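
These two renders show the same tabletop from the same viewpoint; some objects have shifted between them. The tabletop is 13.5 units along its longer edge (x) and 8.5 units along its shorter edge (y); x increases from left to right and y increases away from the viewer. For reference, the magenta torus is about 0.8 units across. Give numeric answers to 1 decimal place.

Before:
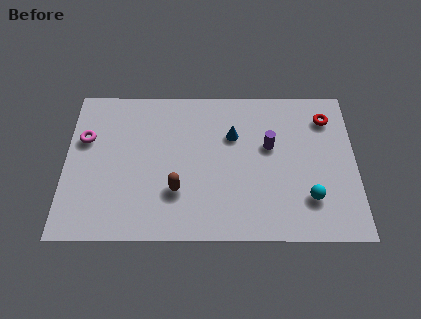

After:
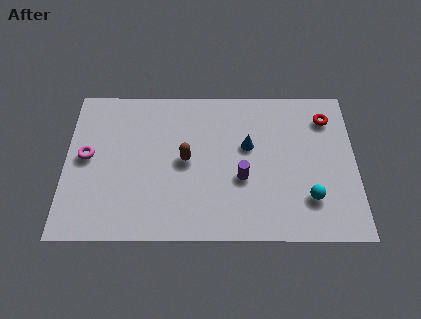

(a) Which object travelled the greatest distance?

the purple cylinder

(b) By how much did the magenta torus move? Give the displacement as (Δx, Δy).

(0.1, -1.0)

From the two frames, the magenta torus sits at roughly (0.9, 5.5) before and (1.0, 4.5) after.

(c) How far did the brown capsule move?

1.7

The brown capsule moved from about (5.2, 2.6) to (5.6, 4.3), a distance of √(0.4² + 1.7²) ≈ 1.7.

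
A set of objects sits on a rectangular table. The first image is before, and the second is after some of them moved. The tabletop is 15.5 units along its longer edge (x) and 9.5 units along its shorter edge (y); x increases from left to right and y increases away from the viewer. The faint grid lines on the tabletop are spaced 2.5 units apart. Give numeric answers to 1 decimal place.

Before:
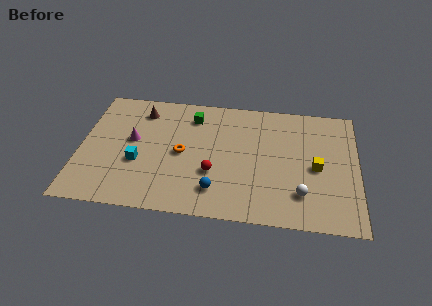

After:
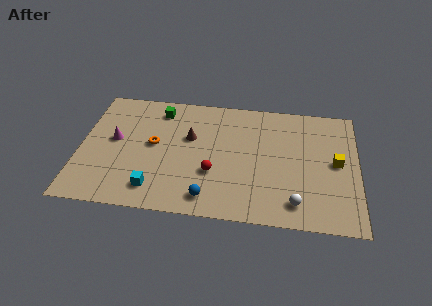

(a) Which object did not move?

the red sphere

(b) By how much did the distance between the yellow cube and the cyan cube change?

+0.6

They were about 9.9 units apart before and 10.5 after — 0.6 units further apart.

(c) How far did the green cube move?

1.9

The green cube was near (6.2, 7.6) before and (4.3, 7.9) after, so it travelled √(1.9² + 0.3²) ≈ 1.9 units.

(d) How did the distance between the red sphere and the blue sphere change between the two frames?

+0.6

They were about 1.3 units apart before and 1.9 after — 0.6 units further apart.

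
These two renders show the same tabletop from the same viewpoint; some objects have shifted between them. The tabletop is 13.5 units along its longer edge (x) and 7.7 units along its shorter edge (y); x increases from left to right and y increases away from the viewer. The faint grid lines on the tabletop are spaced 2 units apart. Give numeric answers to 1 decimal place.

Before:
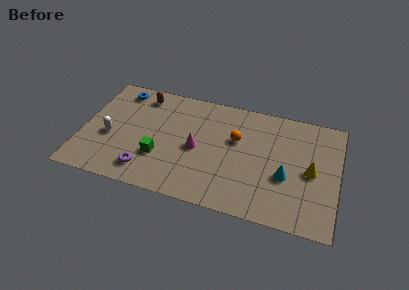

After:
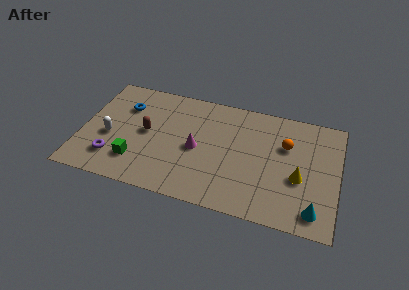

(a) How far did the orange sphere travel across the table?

2.6

From (8.1, 4.8) to (10.7, 5.1), the orange sphere covered √(2.6² + 0.3²) ≈ 2.6 units.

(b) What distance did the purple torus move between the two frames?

1.8

From (3.6, 1.4) to (1.8, 1.8), the purple torus covered √(1.8² + 0.4²) ≈ 1.8 units.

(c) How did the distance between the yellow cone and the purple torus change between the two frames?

+1.0

Before: roughly 8.8 units apart; after: 9.8. That's 1.0 units further apart.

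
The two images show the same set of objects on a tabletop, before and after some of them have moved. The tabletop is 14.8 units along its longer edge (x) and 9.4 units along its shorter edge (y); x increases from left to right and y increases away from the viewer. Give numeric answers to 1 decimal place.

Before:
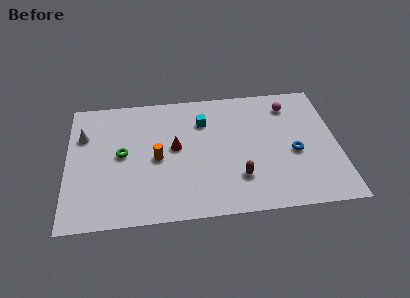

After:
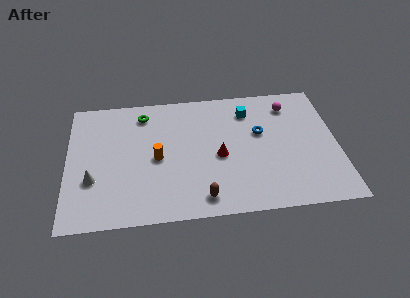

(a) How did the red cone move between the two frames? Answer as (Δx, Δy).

(2.4, -0.9)

The red cone was at about (5.9, 5.1) and moved to about (8.3, 4.2).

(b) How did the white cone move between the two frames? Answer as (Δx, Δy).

(0.5, -3.3)

From the two frames, the white cone sits at roughly (0.9, 6.5) before and (1.4, 3.2) after.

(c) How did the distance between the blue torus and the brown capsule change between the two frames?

+2.1

They were about 3.4 units apart before and 5.5 after — 2.1 units further apart.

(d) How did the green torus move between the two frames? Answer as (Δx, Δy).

(1.2, 2.9)

The green torus started near (3.0, 4.9) and ended near (4.2, 7.8).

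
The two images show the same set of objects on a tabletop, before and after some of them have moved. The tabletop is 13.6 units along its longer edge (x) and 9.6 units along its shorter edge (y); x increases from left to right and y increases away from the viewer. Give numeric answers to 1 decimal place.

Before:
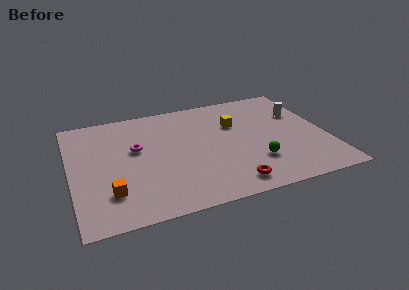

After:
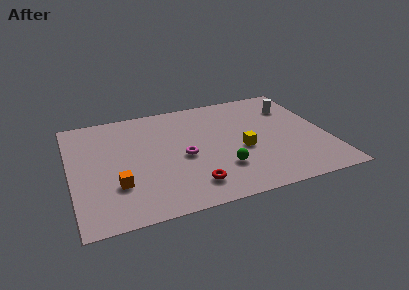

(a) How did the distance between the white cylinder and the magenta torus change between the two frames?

-2.1

The distance was about 8.9 in the first image and 6.8 in the second, so they moved 2.1 units closer together.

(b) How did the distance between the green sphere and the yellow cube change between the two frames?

-2.0

They were about 3.8 units apart before and 1.8 after — 2.0 units closer together.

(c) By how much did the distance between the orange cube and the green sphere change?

-2.2

The distance was about 7.7 in the first image and 5.5 in the second, so they moved 2.2 units closer together.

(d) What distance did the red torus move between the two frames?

2.1

The red torus moved from about (8.1, 1.3) to (6.1, 1.8), a distance of √(2.0² + 0.5²) ≈ 2.1.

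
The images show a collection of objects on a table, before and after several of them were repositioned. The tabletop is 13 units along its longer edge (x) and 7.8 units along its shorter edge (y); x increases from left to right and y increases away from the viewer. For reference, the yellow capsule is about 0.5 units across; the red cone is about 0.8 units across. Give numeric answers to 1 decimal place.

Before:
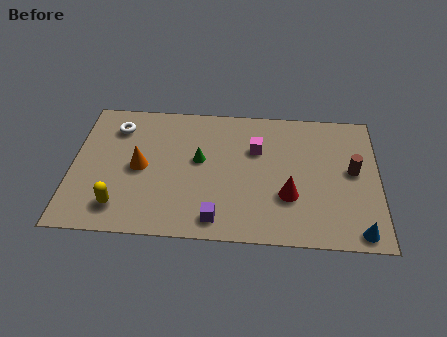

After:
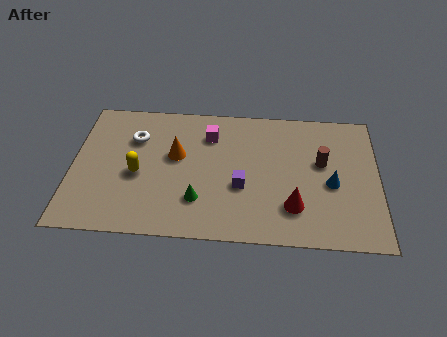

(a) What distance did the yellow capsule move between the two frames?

2.0

The yellow capsule moved from about (2.1, 1.5) to (2.8, 3.4), a distance of √(0.7² + 1.9²) ≈ 2.0.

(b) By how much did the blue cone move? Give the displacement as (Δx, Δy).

(-1.1, 2.6)

The blue cone was at about (12.1, 0.8) and moved to about (11.0, 3.4).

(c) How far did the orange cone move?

1.7

The orange cone was near (2.9, 3.8) before and (4.4, 4.6) after, so it travelled √(1.5² + 0.8²) ≈ 1.7 units.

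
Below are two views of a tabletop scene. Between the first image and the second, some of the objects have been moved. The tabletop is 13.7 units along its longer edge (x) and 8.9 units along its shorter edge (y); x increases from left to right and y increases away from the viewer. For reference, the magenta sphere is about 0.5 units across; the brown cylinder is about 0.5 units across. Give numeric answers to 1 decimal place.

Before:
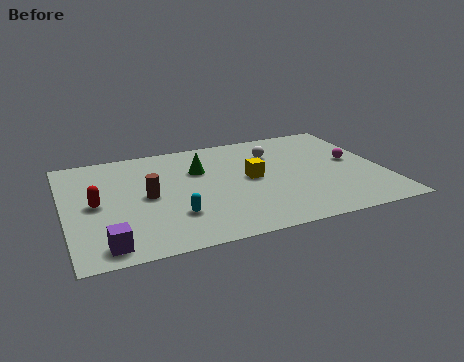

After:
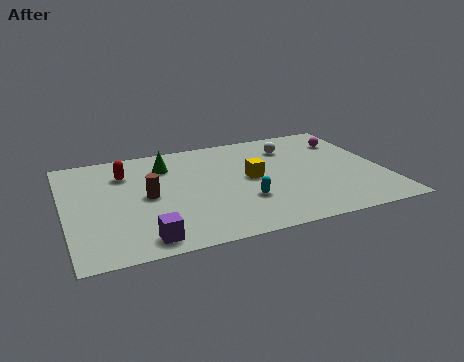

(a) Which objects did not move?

the yellow cube and the brown cylinder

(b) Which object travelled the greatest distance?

the cyan capsule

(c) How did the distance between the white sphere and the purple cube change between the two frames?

-0.5

They were about 9.4 units apart before and 8.9 after — 0.5 units closer together.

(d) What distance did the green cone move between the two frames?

1.6

The green cone moved from about (5.9, 6.0) to (4.5, 6.8), a distance of √(1.4² + 0.8²) ≈ 1.6.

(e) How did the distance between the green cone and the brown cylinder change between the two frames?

-0.3

Before: roughly 2.9 units apart; after: 2.6. That's 0.3 units closer together.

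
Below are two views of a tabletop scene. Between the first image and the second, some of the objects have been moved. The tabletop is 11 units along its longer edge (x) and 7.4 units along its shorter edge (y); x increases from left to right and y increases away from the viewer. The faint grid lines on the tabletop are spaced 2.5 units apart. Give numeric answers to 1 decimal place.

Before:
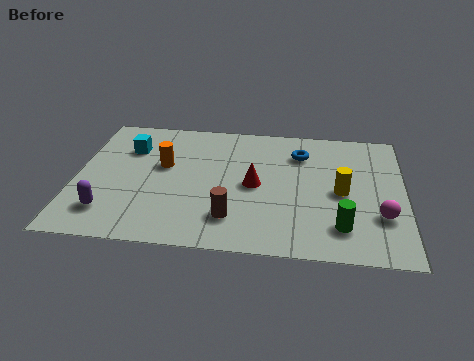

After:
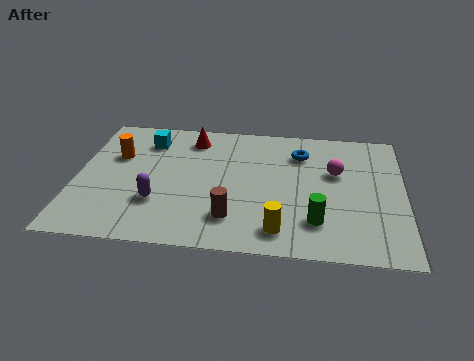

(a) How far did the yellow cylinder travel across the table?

3.0

From (8.9, 3.5) to (6.9, 1.2), the yellow cylinder covered √(2.0² + 2.3²) ≈ 3.0 units.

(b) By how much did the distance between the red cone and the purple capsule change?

-1.3

Before: roughly 5.2 units apart; after: 3.9. That's 1.3 units closer together.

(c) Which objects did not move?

the brown cylinder and the blue torus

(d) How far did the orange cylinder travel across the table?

1.6

The orange cylinder was near (2.9, 4.4) before and (1.3, 4.8) after, so it travelled √(1.6² + 0.4²) ≈ 1.6 units.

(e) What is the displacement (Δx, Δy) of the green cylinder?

(-0.8, 0.2)

The green cylinder was at about (8.9, 1.6) and moved to about (8.1, 1.8).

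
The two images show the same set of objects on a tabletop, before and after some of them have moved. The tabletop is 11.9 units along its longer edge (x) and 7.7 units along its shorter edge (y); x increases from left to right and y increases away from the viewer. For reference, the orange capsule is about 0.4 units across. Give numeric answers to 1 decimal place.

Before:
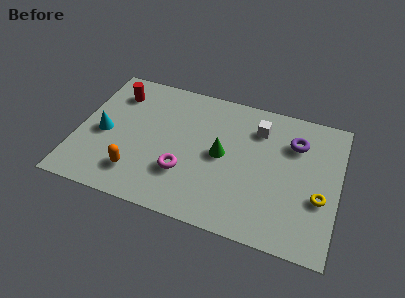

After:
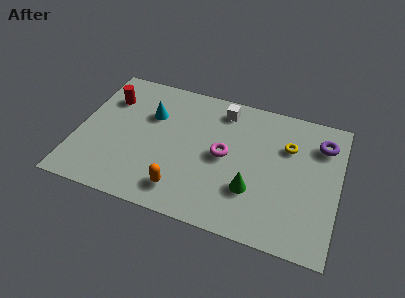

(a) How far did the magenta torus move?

2.3

The magenta torus moved from about (5.0, 2.4) to (6.7, 3.9), a distance of √(1.7² + 1.5²) ≈ 2.3.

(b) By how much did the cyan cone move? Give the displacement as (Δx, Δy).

(2.0, 1.7)

From the two frames, the cyan cone sits at roughly (1.2, 3.5) before and (3.2, 5.2) after.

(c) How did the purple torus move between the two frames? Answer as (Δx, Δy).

(1.2, 0.3)

From the two frames, the purple torus sits at roughly (9.8, 5.6) before and (11.0, 5.9) after.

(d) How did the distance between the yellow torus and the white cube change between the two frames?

-0.9

Before: roughly 4.2 units apart; after: 3.3. That's 0.9 units closer together.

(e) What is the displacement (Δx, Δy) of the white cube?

(-1.7, 0.6)

From the two frames, the white cube sits at roughly (8.1, 5.9) before and (6.4, 6.5) after.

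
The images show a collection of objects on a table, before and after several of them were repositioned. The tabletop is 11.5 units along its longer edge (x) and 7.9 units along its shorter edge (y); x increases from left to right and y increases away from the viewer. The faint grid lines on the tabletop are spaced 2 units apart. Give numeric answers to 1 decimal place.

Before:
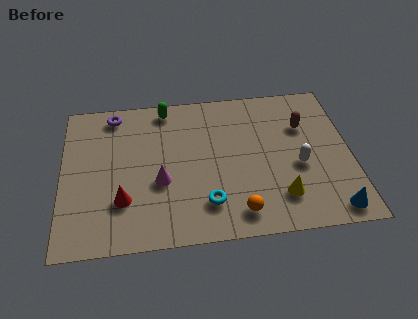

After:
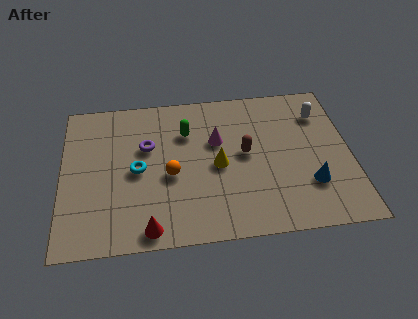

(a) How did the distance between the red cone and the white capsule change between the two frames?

+1.6

Before: roughly 7.1 units apart; after: 8.7. That's 1.6 units further apart.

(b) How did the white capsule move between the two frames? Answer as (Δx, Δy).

(1.0, 2.7)

The white capsule started near (9.4, 3.3) and ended near (10.4, 6.0).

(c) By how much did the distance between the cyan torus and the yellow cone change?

+0.3

The distance was about 2.9 in the first image and 3.2 in the second, so they moved 0.3 units further apart.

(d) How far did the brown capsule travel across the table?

2.7

From (9.7, 5.4) to (7.3, 4.2), the brown capsule covered √(2.4² + 1.2²) ≈ 2.7 units.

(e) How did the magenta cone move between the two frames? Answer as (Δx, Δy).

(2.3, 1.9)

The magenta cone started near (3.9, 3.1) and ended near (6.2, 5.0).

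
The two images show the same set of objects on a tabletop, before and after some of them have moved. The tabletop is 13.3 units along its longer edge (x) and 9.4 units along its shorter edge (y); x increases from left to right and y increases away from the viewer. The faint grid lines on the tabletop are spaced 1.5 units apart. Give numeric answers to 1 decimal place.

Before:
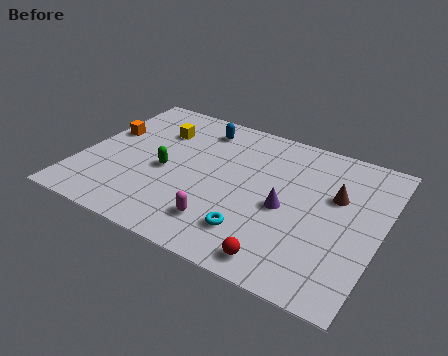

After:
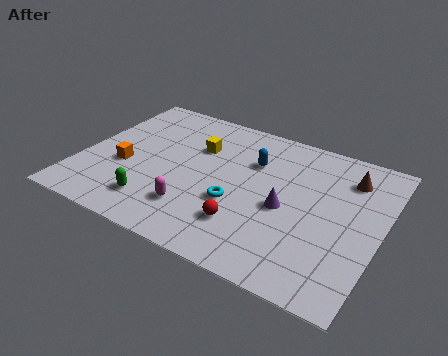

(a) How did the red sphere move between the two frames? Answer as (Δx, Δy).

(-1.8, 1.3)

The red sphere started near (9.5, 1.1) and ended near (7.7, 2.4).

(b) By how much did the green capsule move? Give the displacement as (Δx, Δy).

(-0.1, -2.3)

The green capsule started near (3.8, 4.2) and ended near (3.7, 1.9).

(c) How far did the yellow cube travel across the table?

1.9

The yellow cube was near (3.0, 6.8) before and (4.9, 6.4) after, so it travelled √(1.9² + 0.4²) ≈ 1.9 units.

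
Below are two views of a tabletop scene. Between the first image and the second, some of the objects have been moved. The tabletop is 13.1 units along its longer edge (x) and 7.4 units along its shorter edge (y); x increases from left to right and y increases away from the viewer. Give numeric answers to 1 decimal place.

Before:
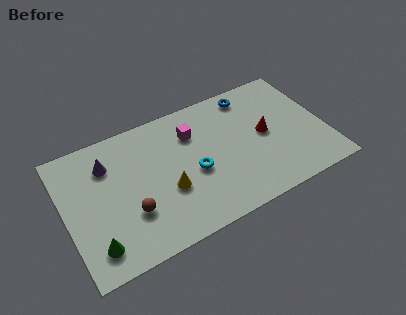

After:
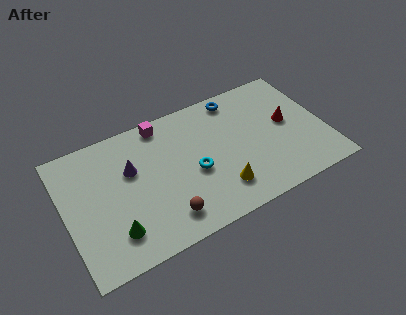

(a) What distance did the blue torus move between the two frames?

0.7

From (9.7, 6.4) to (9.0, 6.5), the blue torus covered √(0.7² + 0.1²) ≈ 0.7 units.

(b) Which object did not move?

the cyan torus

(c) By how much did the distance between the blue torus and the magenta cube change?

+0.5

Before: roughly 3.3 units apart; after: 3.8. That's 0.5 units further apart.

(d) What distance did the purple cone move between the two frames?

1.4

From (2.3, 5.5) to (3.4, 4.7), the purple cone covered √(1.1² + 0.8²) ≈ 1.4 units.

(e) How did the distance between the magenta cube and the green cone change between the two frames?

-1.0

Before: roughly 6.7 units apart; after: 5.7. That's 1.0 units closer together.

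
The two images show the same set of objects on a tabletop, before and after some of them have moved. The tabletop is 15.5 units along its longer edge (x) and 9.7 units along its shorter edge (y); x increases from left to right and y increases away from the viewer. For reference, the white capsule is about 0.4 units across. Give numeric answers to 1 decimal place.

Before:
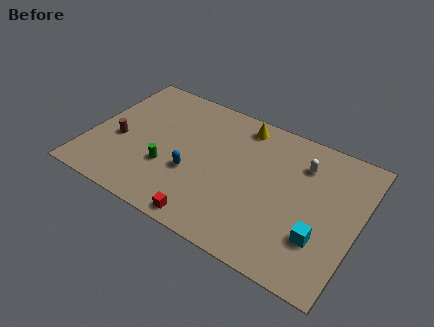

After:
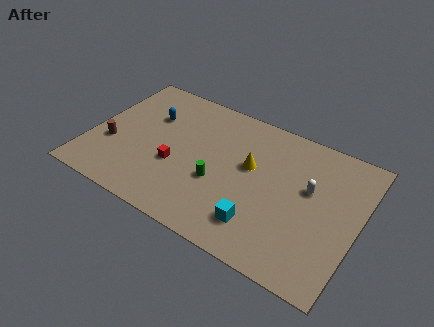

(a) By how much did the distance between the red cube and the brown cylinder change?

-2.8

They were about 6.6 units apart before and 3.8 after — 2.8 units closer together.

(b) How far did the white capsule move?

1.6

The white capsule was near (12.0, 7.3) before and (12.6, 5.8) after, so it travelled √(0.6² + 1.5²) ≈ 1.6 units.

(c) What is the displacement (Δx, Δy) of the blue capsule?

(-3.0, 3.0)

From the two frames, the blue capsule sits at roughly (6.1, 3.6) before and (3.1, 6.6) after.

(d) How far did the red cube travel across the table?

3.7

The red cube was near (7.5, 0.9) before and (5.1, 3.7) after, so it travelled √(2.4² + 2.8²) ≈ 3.7 units.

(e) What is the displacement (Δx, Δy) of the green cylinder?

(2.9, 0.4)

The green cylinder started near (4.7, 3.3) and ended near (7.6, 3.7).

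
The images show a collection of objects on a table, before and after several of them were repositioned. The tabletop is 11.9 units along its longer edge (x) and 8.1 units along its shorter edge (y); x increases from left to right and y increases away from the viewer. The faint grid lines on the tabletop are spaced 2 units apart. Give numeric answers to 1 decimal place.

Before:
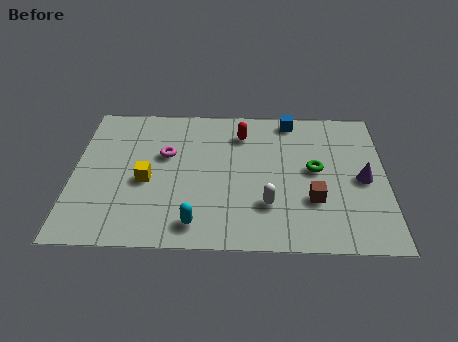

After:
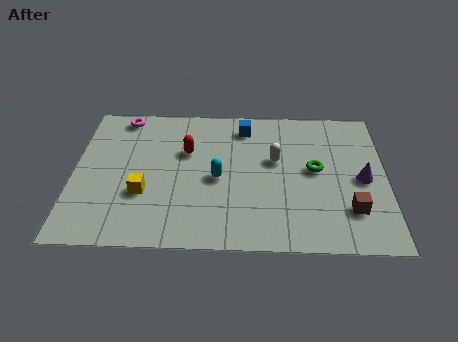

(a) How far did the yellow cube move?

0.7

From (2.8, 3.5) to (2.7, 2.8), the yellow cube covered √(0.1² + 0.7²) ≈ 0.7 units.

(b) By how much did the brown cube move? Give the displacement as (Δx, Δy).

(1.4, -0.5)

From the two frames, the brown cube sits at roughly (9.1, 2.6) before and (10.5, 2.1) after.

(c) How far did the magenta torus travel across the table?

2.8

The magenta torus moved from about (3.5, 5.0) to (1.8, 7.2), a distance of √(1.7² + 2.2²) ≈ 2.8.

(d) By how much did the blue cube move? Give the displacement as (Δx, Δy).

(-1.8, -0.5)

The blue cube was at about (8.3, 7.2) and moved to about (6.5, 6.7).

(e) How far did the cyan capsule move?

2.6

From (4.7, 1.2) to (5.5, 3.7), the cyan capsule covered √(0.8² + 2.5²) ≈ 2.6 units.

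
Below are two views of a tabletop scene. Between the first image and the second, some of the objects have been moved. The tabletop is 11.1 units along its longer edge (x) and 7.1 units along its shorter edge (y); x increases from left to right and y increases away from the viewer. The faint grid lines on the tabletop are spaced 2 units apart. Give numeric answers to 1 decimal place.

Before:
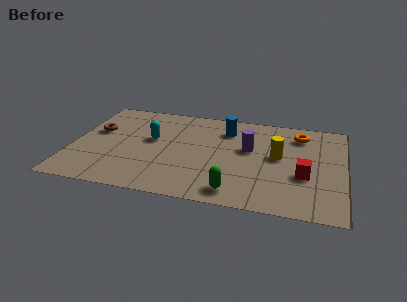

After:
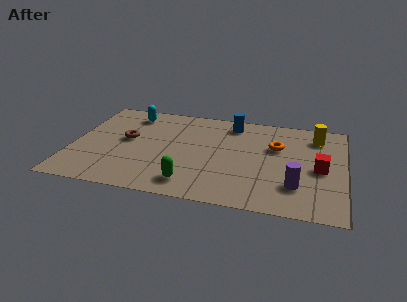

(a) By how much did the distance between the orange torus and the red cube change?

-0.8

Before: roughly 3.0 units apart; after: 2.2. That's 0.8 units closer together.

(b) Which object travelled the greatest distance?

the purple cylinder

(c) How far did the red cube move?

0.8

The red cube was near (9.5, 2.7) before and (10.1, 3.3) after, so it travelled √(0.6² + 0.6²) ≈ 0.8 units.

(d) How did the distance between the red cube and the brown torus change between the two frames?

-0.8

They were about 8.7 units apart before and 7.9 after — 0.8 units closer together.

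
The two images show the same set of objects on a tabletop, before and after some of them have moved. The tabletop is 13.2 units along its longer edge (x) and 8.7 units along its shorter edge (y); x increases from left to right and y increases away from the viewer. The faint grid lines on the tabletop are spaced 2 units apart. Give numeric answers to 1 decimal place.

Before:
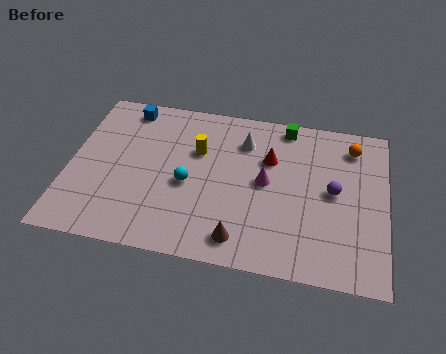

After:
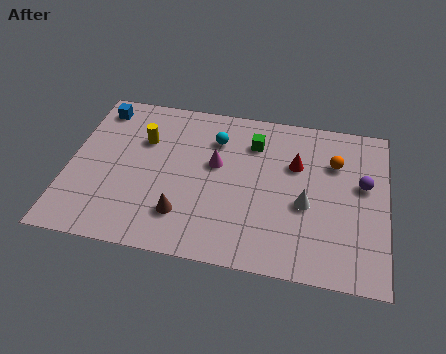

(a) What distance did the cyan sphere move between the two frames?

2.9

The cyan sphere moved from about (5.0, 3.8) to (6.0, 6.5), a distance of √(1.0² + 2.7²) ≈ 2.9.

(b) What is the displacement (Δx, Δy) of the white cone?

(2.7, -3.0)

The white cone was at about (7.2, 6.6) and moved to about (9.9, 3.6).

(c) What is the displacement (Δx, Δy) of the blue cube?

(-1.2, -0.2)

From the two frames, the blue cube sits at roughly (2.2, 7.6) before and (1.0, 7.4) after.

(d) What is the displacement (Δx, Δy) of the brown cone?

(-2.4, 0.8)

The brown cone was at about (7.3, 1.3) and moved to about (4.9, 2.1).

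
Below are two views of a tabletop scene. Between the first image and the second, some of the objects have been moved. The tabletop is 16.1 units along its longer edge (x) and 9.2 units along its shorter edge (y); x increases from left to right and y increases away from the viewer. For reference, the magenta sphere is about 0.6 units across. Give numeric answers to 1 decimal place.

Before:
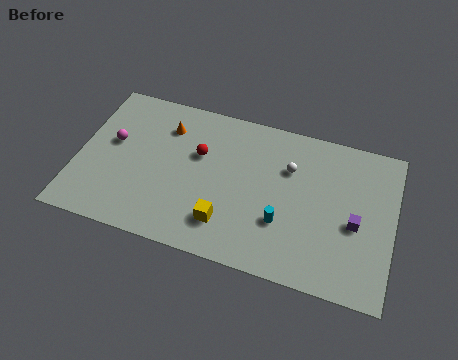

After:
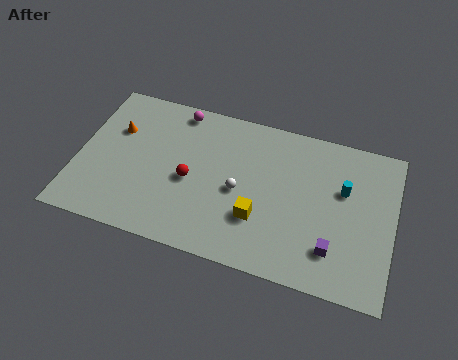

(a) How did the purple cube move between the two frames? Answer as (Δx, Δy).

(-1.0, -1.8)

From the two frames, the purple cube sits at roughly (14.2, 4.0) before and (13.2, 2.2) after.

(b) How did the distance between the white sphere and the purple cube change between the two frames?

+1.1

Before: roughly 4.2 units apart; after: 5.3. That's 1.1 units further apart.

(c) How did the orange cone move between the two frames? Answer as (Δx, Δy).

(-2.5, -0.9)

The orange cone was at about (4.3, 7.0) and moved to about (1.8, 6.1).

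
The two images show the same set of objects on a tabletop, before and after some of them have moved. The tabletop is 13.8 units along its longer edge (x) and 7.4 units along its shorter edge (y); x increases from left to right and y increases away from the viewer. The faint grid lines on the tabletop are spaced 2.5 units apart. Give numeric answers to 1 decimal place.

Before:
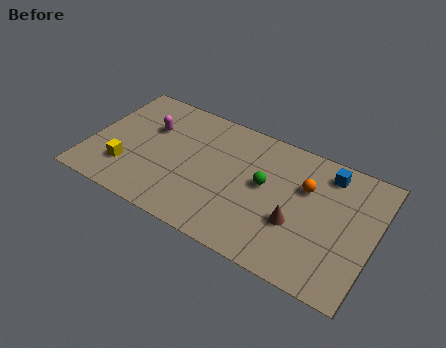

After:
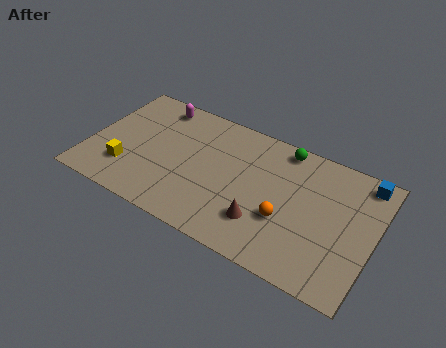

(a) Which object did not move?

the yellow cube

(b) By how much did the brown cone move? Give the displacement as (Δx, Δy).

(-1.5, -0.7)

The brown cone was at about (10.2, 2.7) and moved to about (8.7, 2.0).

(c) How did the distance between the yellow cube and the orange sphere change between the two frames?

-1.2

Before: roughly 8.9 units apart; after: 7.7. That's 1.2 units closer together.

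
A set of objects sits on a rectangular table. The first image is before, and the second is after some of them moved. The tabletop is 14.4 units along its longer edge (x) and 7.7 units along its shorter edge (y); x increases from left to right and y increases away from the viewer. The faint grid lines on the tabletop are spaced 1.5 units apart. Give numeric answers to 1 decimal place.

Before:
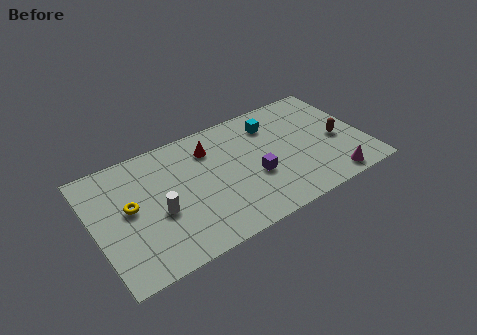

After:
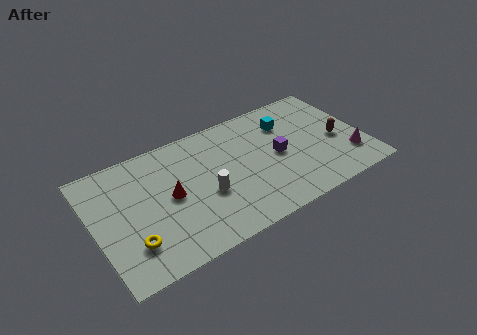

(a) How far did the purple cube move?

1.6

The purple cube was near (8.4, 3.0) before and (9.8, 3.8) after, so it travelled √(1.4² + 0.8²) ≈ 1.6 units.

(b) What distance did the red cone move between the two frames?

3.1

The red cone moved from about (6.4, 5.9) to (4.0, 3.9), a distance of √(2.4² + 2.0²) ≈ 3.1.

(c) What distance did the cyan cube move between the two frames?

0.9

From (9.8, 6.0) to (10.6, 5.7), the cyan cube covered √(0.8² + 0.3²) ≈ 0.9 units.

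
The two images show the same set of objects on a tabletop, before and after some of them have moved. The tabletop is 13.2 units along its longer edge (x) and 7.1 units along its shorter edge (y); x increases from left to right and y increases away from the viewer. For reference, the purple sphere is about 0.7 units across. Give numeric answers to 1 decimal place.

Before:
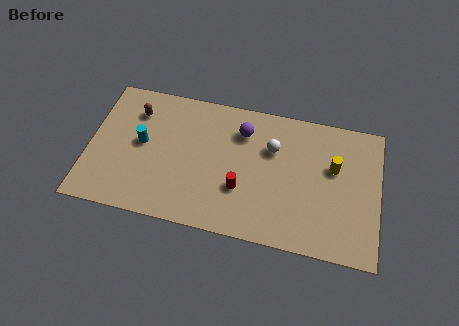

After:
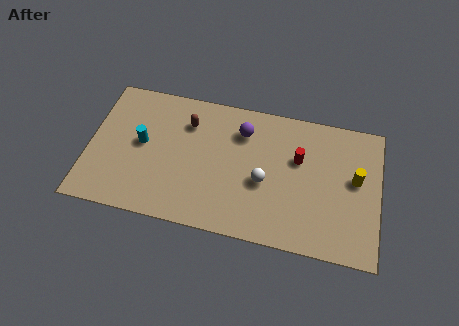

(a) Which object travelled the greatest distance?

the red cylinder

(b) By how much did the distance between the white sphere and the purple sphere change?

+1.1

Before: roughly 1.5 units apart; after: 2.6. That's 1.1 units further apart.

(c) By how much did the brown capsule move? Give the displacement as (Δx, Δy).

(2.4, -0.1)

The brown capsule was at about (2.0, 5.4) and moved to about (4.4, 5.3).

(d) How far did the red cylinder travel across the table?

3.3

From (7.0, 2.4) to (9.5, 4.5), the red cylinder covered √(2.5² + 2.1²) ≈ 3.3 units.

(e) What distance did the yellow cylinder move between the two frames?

1.1

From (11.1, 4.4) to (12.1, 4.0), the yellow cylinder covered √(1.0² + 0.4²) ≈ 1.1 units.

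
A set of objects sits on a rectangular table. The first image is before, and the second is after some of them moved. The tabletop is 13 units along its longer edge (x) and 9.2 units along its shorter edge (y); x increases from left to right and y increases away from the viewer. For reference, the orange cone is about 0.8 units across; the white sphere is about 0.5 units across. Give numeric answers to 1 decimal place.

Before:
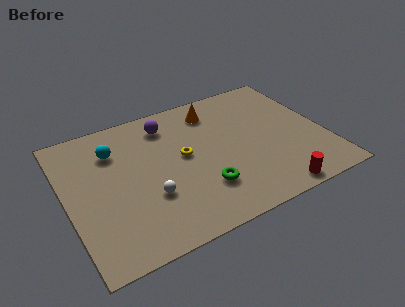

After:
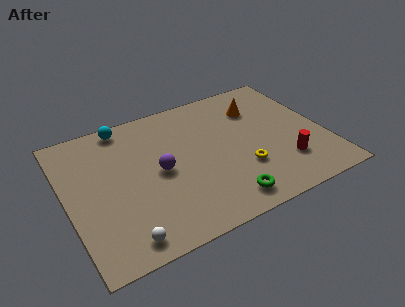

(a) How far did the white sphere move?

2.6

The white sphere was near (3.9, 3.1) before and (2.3, 1.1) after, so it travelled √(1.6² + 2.0²) ≈ 2.6 units.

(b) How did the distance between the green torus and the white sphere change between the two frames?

+2.4

The distance was about 2.7 in the first image and 5.1 in the second, so they moved 2.4 units further apart.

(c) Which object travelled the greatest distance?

the yellow torus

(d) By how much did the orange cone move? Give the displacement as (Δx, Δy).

(2.2, -0.7)

The orange cone was at about (7.8, 7.5) and moved to about (10.0, 6.8).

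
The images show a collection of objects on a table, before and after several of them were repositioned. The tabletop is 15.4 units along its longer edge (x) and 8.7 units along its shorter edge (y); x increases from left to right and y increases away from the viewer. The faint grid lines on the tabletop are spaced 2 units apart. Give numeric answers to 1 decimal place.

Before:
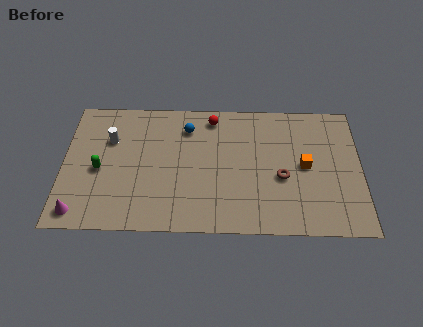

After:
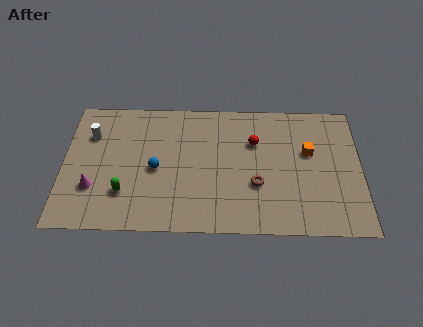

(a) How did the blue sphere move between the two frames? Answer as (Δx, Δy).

(-1.6, -2.8)

The blue sphere was at about (6.4, 6.8) and moved to about (4.8, 4.0).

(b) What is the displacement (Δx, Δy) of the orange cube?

(0.2, 0.9)

The orange cube was at about (12.5, 4.4) and moved to about (12.7, 5.3).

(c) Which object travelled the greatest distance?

the blue sphere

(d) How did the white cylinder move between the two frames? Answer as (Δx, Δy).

(-1.0, 0.3)

The white cylinder was at about (2.4, 5.9) and moved to about (1.4, 6.2).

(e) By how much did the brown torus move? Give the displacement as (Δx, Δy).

(-1.3, -0.5)

From the two frames, the brown torus sits at roughly (11.3, 3.6) before and (10.0, 3.1) after.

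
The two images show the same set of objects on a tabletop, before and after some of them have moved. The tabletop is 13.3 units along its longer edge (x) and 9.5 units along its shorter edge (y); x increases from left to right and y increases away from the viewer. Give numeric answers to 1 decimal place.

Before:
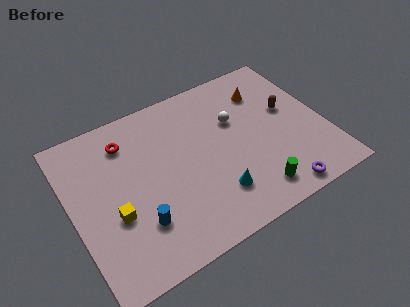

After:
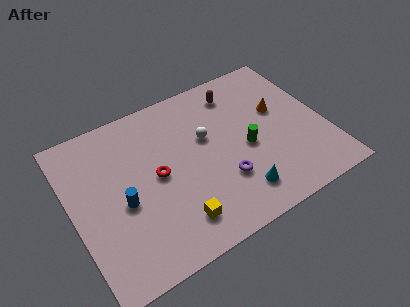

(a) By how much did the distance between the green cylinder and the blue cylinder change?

+0.6

Before: roughly 6.0 units apart; after: 6.6. That's 0.6 units further apart.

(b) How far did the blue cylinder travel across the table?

1.6

The blue cylinder was near (3.1, 2.6) before and (2.5, 4.1) after, so it travelled √(0.6² + 1.5²) ≈ 1.6 units.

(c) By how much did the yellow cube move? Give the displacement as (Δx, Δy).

(2.9, -1.8)

The yellow cube was at about (2.0, 3.6) and moved to about (4.9, 1.8).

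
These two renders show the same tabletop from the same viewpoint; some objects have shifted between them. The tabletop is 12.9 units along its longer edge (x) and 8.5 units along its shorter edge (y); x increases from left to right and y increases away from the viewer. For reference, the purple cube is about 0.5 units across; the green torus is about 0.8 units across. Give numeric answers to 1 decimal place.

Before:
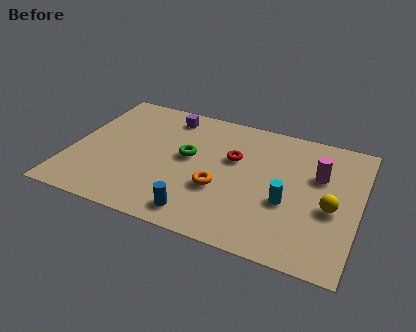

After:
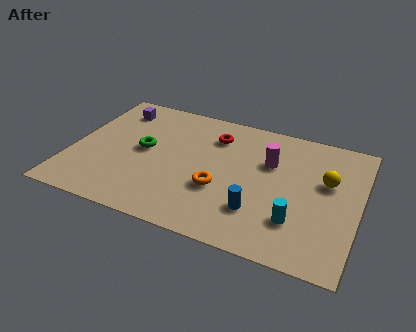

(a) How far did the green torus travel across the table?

2.0

From (5.2, 4.7) to (3.2, 4.5), the green torus covered √(2.0² + 0.2²) ≈ 2.0 units.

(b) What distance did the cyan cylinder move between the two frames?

1.1

The cyan cylinder moved from about (9.8, 3.3) to (10.3, 2.3), a distance of √(0.5² + 1.0²) ≈ 1.1.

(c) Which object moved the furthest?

the blue cylinder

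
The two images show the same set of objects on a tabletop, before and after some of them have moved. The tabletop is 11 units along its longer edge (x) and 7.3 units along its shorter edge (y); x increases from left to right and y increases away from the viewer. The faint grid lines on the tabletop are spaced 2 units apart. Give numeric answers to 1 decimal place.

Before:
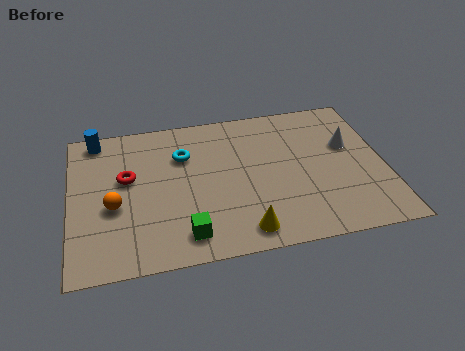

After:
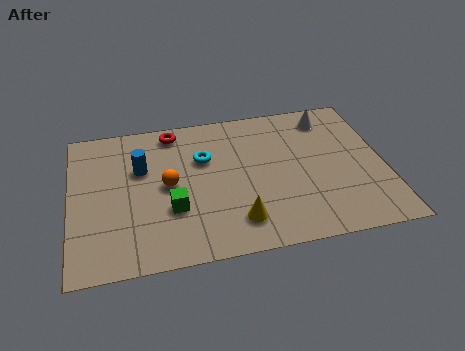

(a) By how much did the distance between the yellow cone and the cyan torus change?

-1.1

Before: roughly 4.5 units apart; after: 3.4. That's 1.1 units closer together.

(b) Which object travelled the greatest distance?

the red torus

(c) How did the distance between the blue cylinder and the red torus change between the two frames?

-0.3

The distance was about 2.4 in the first image and 2.1 in the second, so they moved 0.3 units closer together.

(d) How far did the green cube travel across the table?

1.4

From (3.9, 1.2) to (3.5, 2.5), the green cube covered √(0.4² + 1.3²) ≈ 1.4 units.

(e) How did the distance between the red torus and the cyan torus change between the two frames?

-0.3

Before: roughly 2.2 units apart; after: 1.9. That's 0.3 units closer together.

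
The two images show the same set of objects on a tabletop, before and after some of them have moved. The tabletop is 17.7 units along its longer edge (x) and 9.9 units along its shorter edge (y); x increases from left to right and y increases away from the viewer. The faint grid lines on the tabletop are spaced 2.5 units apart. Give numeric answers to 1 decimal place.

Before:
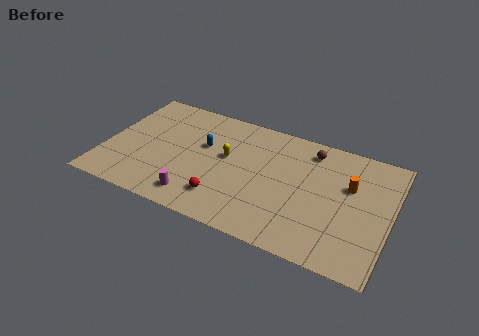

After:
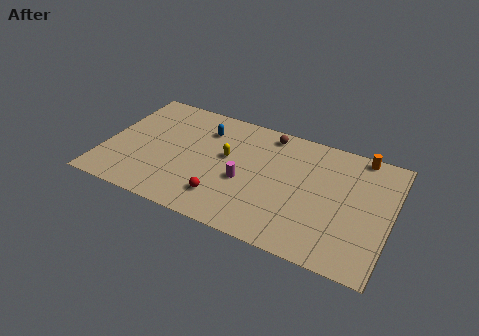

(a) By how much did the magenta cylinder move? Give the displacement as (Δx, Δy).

(2.7, 2.5)

From the two frames, the magenta cylinder sits at roughly (6.1, 1.6) before and (8.8, 4.1) after.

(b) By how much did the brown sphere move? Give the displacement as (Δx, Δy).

(-2.7, 0.4)

The brown sphere was at about (12.5, 8.3) and moved to about (9.8, 8.7).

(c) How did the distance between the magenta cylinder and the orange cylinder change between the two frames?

-1.8

They were about 10.2 units apart before and 8.4 after — 1.8 units closer together.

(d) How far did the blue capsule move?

1.4

From (6.0, 6.1) to (5.9, 7.5), the blue capsule covered √(0.1² + 1.4²) ≈ 1.4 units.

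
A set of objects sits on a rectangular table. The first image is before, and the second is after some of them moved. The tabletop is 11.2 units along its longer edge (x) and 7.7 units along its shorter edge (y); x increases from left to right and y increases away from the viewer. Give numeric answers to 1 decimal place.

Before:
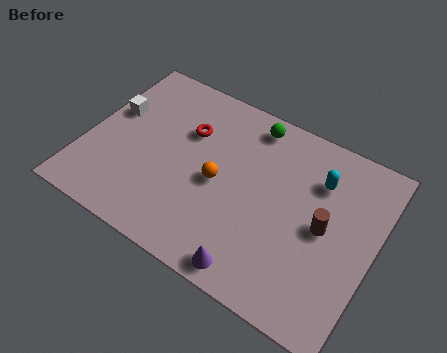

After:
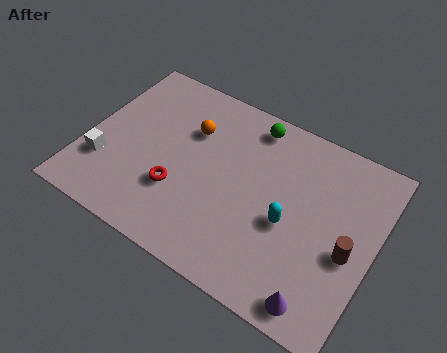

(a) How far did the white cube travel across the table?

2.4

The white cube moved from about (0.8, 4.7) to (0.9, 2.3), a distance of √(0.1² + 2.4²) ≈ 2.4.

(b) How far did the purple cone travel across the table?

2.5

The purple cone was near (7.1, 0.8) before and (9.6, 0.9) after, so it travelled √(2.5² + 0.1²) ≈ 2.5 units.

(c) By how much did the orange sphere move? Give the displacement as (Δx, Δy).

(-1.4, 1.7)

The orange sphere started near (5.2, 3.6) and ended near (3.8, 5.3).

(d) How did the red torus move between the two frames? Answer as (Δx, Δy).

(0.1, -2.7)

From the two frames, the red torus sits at roughly (3.7, 5.2) before and (3.8, 2.5) after.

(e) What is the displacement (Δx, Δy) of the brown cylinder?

(1.0, -0.5)

From the two frames, the brown cylinder sits at roughly (9.3, 3.8) before and (10.3, 3.3) after.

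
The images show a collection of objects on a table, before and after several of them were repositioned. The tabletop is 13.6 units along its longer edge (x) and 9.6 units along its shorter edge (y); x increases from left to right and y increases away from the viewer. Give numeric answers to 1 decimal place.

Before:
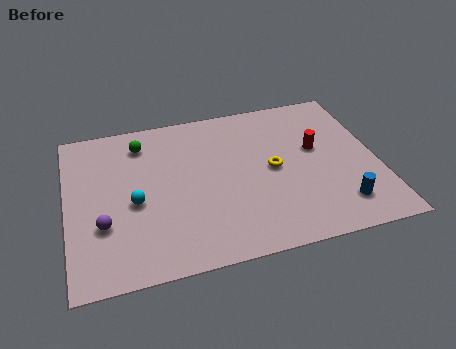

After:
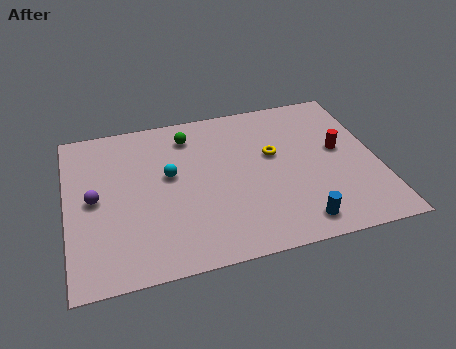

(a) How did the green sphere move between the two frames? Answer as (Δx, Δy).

(2.1, 0.0)

The green sphere was at about (3.4, 7.8) and moved to about (5.5, 7.8).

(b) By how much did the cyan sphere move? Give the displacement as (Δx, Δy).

(1.6, 1.3)

The cyan sphere started near (2.9, 4.2) and ended near (4.5, 5.5).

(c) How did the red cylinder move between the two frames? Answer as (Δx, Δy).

(1.0, -0.3)

The red cylinder was at about (11.0, 5.6) and moved to about (12.0, 5.3).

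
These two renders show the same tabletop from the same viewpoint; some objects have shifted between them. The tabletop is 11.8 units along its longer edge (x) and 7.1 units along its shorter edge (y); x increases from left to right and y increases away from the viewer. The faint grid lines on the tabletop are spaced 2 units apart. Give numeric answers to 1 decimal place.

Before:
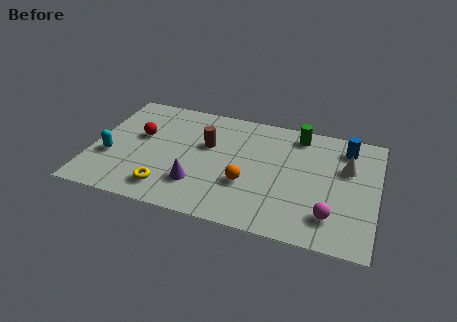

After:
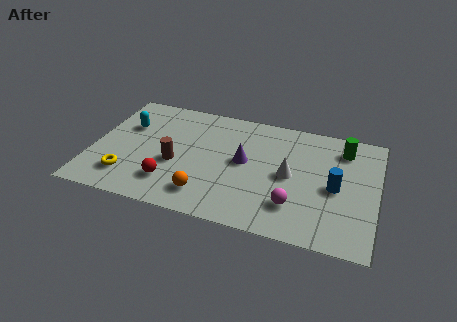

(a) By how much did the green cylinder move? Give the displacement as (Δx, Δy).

(1.9, -0.4)

The green cylinder was at about (8.4, 6.1) and moved to about (10.3, 5.7).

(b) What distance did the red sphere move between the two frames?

2.9

The red sphere moved from about (1.9, 4.2) to (3.4, 1.7), a distance of √(1.5² + 2.5²) ≈ 2.9.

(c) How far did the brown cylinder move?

1.9

From (4.7, 4.4) to (3.5, 2.9), the brown cylinder covered √(1.2² + 1.5²) ≈ 1.9 units.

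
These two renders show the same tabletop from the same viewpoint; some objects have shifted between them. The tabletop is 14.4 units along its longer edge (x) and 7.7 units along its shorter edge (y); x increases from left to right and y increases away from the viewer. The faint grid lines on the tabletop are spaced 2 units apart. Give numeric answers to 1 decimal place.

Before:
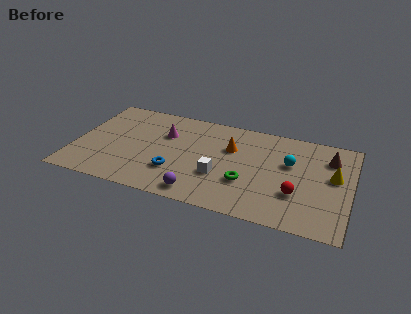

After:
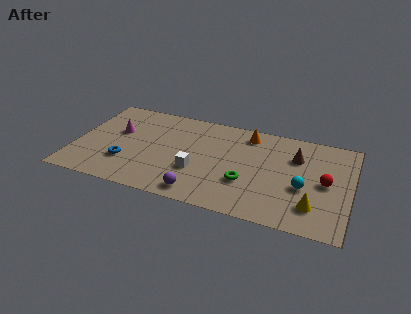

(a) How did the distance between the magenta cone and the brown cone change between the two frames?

+0.8

They were about 8.6 units apart before and 9.4 after — 0.8 units further apart.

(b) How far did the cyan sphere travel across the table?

1.9

From (11.2, 4.8) to (12.0, 3.1), the cyan sphere covered √(0.8² + 1.7²) ≈ 1.9 units.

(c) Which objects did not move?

the purple sphere and the green torus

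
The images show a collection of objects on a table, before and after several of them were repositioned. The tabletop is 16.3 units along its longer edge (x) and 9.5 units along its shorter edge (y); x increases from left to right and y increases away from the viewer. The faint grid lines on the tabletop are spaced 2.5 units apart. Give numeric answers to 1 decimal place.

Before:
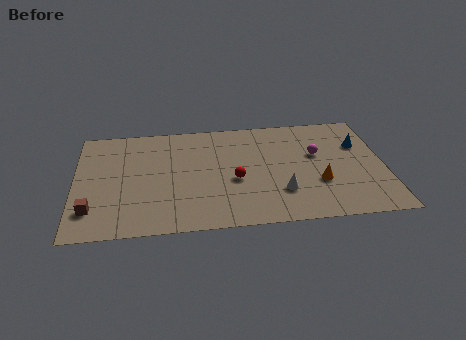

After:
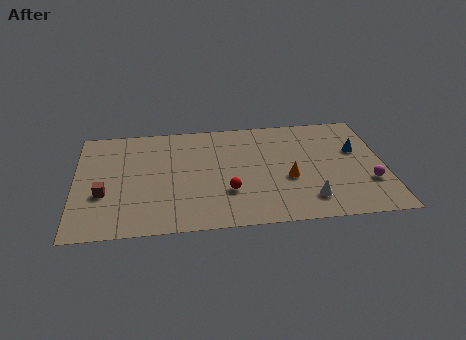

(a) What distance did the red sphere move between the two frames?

1.1

The red sphere moved from about (8.4, 4.0) to (8.0, 3.0), a distance of √(0.4² + 1.0²) ≈ 1.1.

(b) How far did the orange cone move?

1.7

From (12.8, 3.3) to (11.2, 3.8), the orange cone covered √(1.6² + 0.5²) ≈ 1.7 units.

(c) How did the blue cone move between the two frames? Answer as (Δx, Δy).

(-0.2, -0.5)

The blue cone was at about (15.1, 6.4) and moved to about (14.9, 5.9).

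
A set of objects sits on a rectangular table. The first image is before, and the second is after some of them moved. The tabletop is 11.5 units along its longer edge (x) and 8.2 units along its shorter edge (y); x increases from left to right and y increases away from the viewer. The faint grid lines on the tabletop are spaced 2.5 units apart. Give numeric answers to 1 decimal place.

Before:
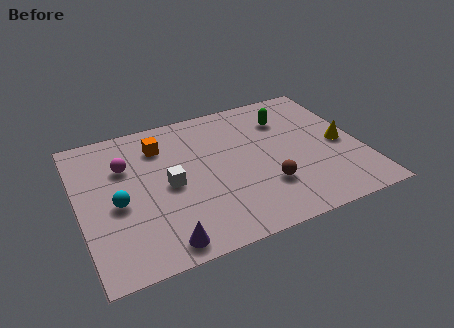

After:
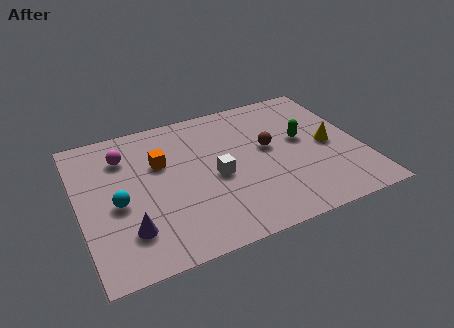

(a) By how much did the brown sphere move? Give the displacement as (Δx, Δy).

(0.4, 2.2)

From the two frames, the brown sphere sits at roughly (7.4, 2.4) before and (7.8, 4.6) after.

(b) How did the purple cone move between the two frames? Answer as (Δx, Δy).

(-1.2, 1.1)

The purple cone started near (3.0, 0.9) and ended near (1.8, 2.0).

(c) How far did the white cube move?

1.9

The white cube was near (3.6, 3.9) before and (5.5, 3.7) after, so it travelled √(1.9² + 0.2²) ≈ 1.9 units.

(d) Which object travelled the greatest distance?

the brown sphere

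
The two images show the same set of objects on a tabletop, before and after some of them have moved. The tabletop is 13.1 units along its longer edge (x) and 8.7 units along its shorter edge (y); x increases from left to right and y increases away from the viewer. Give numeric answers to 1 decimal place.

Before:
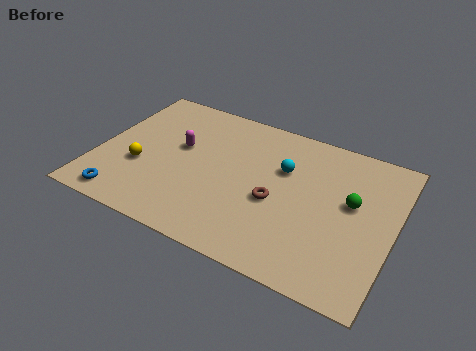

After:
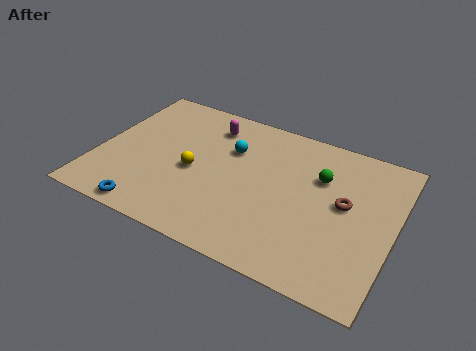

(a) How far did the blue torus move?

1.2

The blue torus was near (1.6, 1.0) before and (2.8, 0.8) after, so it travelled √(1.2² + 0.2²) ≈ 1.2 units.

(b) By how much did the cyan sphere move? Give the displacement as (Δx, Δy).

(-2.4, 0.2)

The cyan sphere was at about (8.1, 5.7) and moved to about (5.7, 5.9).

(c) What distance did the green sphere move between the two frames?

1.7

From (11.2, 5.0) to (9.7, 5.9), the green sphere covered √(1.5² + 0.9²) ≈ 1.7 units.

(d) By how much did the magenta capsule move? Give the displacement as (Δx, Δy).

(1.1, 1.9)

From the two frames, the magenta capsule sits at roughly (3.5, 5.1) before and (4.6, 7.0) after.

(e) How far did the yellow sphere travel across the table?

2.4

The yellow sphere moved from about (2.0, 3.2) to (4.3, 3.9), a distance of √(2.3² + 0.7²) ≈ 2.4.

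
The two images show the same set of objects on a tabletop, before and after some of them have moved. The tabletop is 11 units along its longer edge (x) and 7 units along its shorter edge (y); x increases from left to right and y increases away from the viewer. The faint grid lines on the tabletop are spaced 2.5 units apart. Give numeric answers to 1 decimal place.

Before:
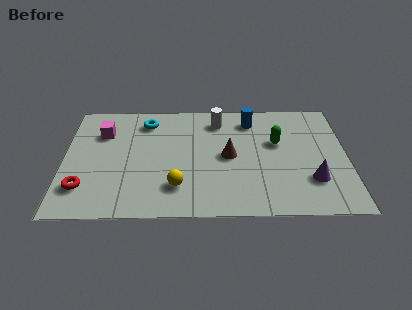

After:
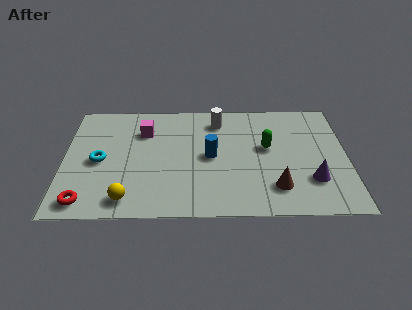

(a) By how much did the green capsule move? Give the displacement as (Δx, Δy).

(-0.4, -0.3)

The green capsule started near (8.3, 4.3) and ended near (7.9, 4.0).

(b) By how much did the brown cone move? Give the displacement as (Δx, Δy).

(1.8, -1.9)

The brown cone was at about (6.4, 3.5) and moved to about (8.2, 1.6).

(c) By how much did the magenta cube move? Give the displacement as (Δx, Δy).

(1.6, 0.1)

The magenta cube started near (1.5, 5.0) and ended near (3.1, 5.1).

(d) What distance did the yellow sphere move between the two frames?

2.0

The yellow sphere moved from about (4.4, 1.7) to (2.5, 1.0), a distance of √(1.9² + 0.7²) ≈ 2.0.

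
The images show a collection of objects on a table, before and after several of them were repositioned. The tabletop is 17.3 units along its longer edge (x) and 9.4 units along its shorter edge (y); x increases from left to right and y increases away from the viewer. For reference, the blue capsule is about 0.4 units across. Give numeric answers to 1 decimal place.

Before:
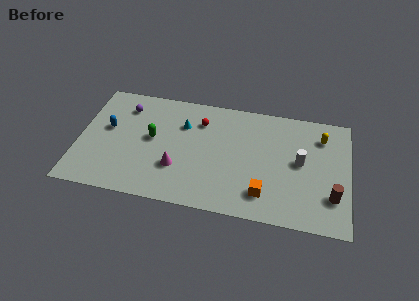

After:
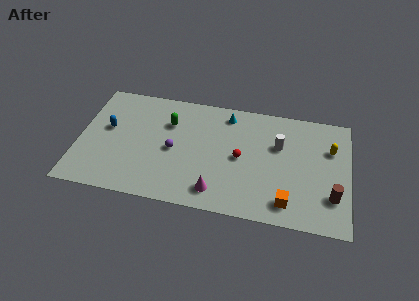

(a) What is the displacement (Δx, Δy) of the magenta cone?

(2.6, -1.4)

From the two frames, the magenta cone sits at roughly (6.4, 3.0) before and (9.0, 1.6) after.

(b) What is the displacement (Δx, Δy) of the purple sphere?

(3.3, -3.0)

From the two frames, the purple sphere sits at roughly (2.8, 7.4) before and (6.1, 4.4) after.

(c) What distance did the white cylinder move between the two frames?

1.8

From (14.2, 5.0) to (12.8, 6.1), the white cylinder covered √(1.4² + 1.1²) ≈ 1.8 units.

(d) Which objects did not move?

the blue capsule and the brown cylinder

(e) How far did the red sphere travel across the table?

3.7

The red sphere moved from about (7.7, 7.1) to (10.4, 4.6), a distance of √(2.7² + 2.5²) ≈ 3.7.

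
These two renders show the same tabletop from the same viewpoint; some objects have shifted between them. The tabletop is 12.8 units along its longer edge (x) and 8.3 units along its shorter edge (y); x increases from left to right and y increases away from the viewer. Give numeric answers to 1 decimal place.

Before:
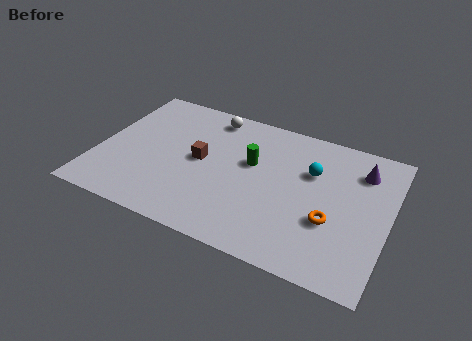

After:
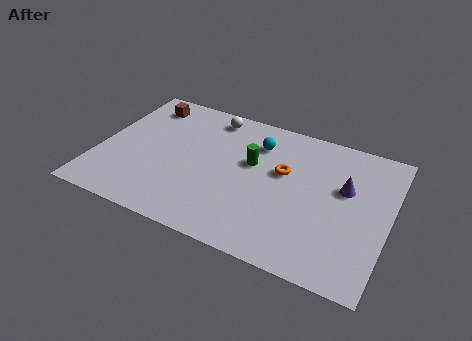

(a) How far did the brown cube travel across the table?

3.9

From (4.5, 4.3) to (1.6, 6.9), the brown cube covered √(2.9² + 2.6²) ≈ 3.9 units.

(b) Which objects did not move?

the green cylinder and the white sphere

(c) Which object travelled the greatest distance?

the brown cube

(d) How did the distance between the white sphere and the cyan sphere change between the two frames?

-2.6

They were about 5.0 units apart before and 2.4 after — 2.6 units closer together.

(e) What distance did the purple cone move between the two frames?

1.4

The purple cone moved from about (11.4, 6.4) to (10.8, 5.1), a distance of √(0.6² + 1.3²) ≈ 1.4.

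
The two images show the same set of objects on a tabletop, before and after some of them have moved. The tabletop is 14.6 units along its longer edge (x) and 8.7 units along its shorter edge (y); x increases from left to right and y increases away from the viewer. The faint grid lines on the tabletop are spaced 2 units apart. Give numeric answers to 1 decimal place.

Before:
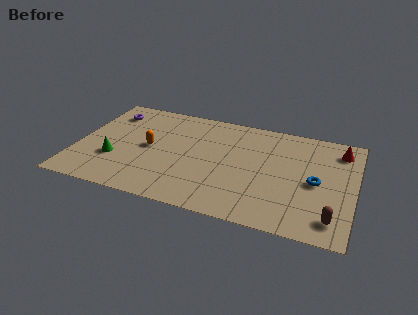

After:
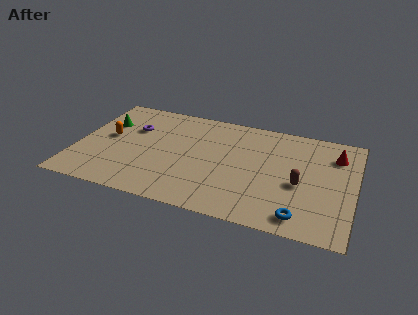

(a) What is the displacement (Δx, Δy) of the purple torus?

(1.4, -1.1)

From the two frames, the purple torus sits at roughly (1.4, 6.9) before and (2.8, 5.8) after.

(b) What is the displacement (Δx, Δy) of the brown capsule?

(-1.8, 2.2)

The brown capsule started near (13.6, 1.5) and ended near (11.8, 3.7).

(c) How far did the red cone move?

0.5

The red cone was near (13.7, 7.1) before and (13.5, 6.6) after, so it travelled √(0.2² + 0.5²) ≈ 0.5 units.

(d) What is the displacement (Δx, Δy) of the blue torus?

(-0.6, -2.9)

The blue torus was at about (12.6, 4.1) and moved to about (12.0, 1.2).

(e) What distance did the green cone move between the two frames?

3.1

The green cone was near (2.1, 2.9) before and (1.3, 5.9) after, so it travelled √(0.8² + 3.0²) ≈ 3.1 units.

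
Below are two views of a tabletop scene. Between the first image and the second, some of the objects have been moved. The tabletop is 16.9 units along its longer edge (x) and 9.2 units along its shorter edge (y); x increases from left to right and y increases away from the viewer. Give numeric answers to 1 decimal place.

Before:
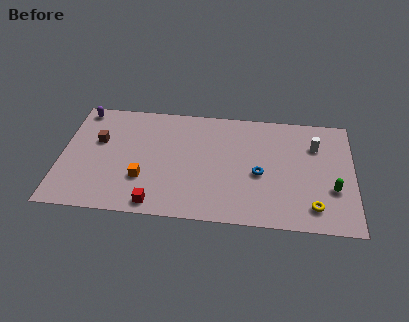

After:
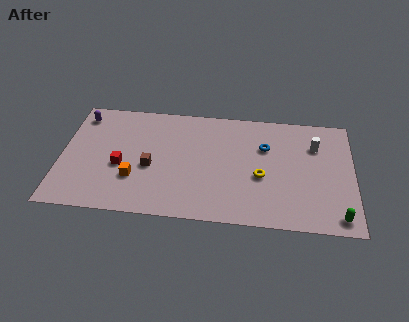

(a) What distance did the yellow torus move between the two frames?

3.7

The yellow torus was near (14.6, 1.7) before and (11.6, 3.8) after, so it travelled √(3.0² + 2.1²) ≈ 3.7 units.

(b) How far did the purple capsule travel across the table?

0.5

The purple capsule moved from about (1.0, 8.2) to (1.0, 7.7), a distance of √(0.0² + 0.5²) ≈ 0.5.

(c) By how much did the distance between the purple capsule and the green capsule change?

+0.9

They were about 15.5 units apart before and 16.4 after — 0.9 units further apart.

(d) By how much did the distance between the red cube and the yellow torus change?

-0.9

Before: roughly 9.0 units apart; after: 8.1. That's 0.9 units closer together.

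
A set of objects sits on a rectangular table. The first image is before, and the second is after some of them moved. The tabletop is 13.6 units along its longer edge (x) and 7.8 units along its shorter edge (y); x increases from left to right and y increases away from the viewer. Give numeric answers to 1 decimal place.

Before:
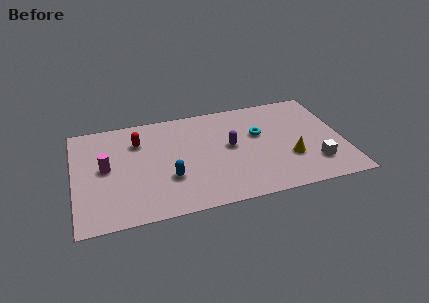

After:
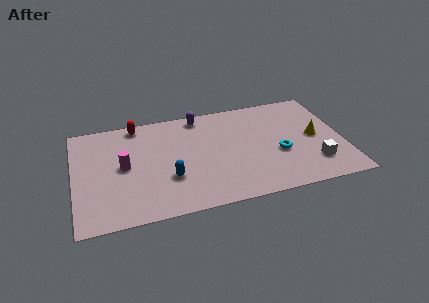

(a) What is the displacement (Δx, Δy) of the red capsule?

(0.0, 1.3)

The red capsule started near (3.3, 5.7) and ended near (3.3, 7.0).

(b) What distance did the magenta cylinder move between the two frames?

0.9

From (1.6, 4.1) to (2.5, 4.0), the magenta cylinder covered √(0.9² + 0.1²) ≈ 0.9 units.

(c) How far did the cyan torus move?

1.9

The cyan torus moved from about (9.4, 4.8) to (10.3, 3.1), a distance of √(0.9² + 1.7²) ≈ 1.9.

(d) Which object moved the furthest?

the purple capsule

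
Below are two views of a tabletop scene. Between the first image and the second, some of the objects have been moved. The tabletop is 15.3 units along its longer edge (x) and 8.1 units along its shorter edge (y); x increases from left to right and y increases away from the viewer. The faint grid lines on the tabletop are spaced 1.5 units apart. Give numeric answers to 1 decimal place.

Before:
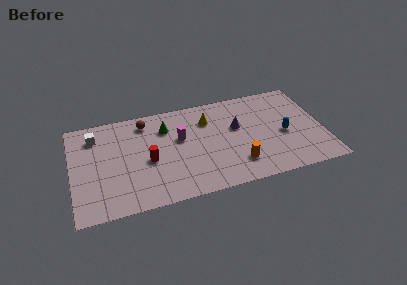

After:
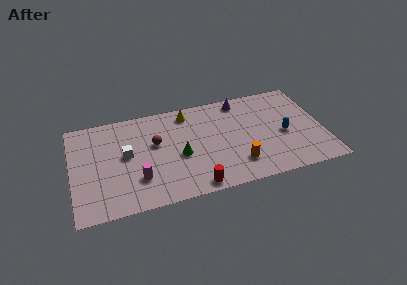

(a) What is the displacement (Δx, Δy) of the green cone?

(0.7, -2.5)

The green cone started near (5.8, 6.0) and ended near (6.5, 3.5).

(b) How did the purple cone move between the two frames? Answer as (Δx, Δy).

(0.4, 2.2)

From the two frames, the purple cone sits at roughly (10.1, 4.9) before and (10.5, 7.1) after.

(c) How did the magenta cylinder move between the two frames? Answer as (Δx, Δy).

(-2.7, -2.6)

The magenta cylinder started near (6.6, 4.9) and ended near (3.9, 2.3).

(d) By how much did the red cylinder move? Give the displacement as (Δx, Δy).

(2.6, -2.8)

From the two frames, the red cylinder sits at roughly (4.6, 3.6) before and (7.2, 0.8) after.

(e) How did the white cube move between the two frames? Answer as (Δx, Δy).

(1.8, -2.0)

From the two frames, the white cube sits at roughly (1.5, 6.4) before and (3.3, 4.4) after.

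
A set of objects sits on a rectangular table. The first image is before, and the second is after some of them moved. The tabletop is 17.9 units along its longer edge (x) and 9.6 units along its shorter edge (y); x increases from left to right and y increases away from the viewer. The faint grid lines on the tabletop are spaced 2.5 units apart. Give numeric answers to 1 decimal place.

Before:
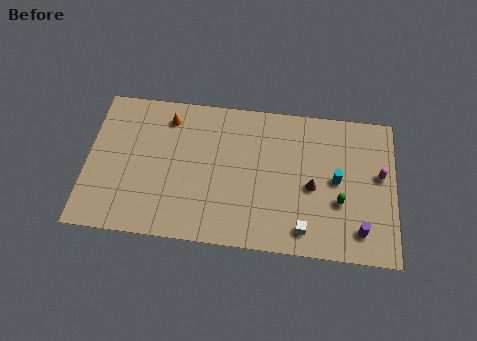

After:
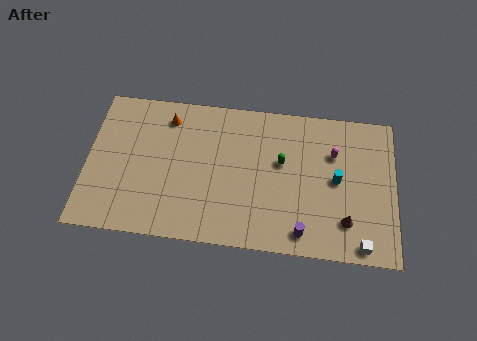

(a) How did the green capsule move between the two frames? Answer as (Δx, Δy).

(-3.4, 2.2)

The green capsule started near (14.7, 3.5) and ended near (11.3, 5.7).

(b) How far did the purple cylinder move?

3.3

The purple cylinder moved from about (15.9, 1.8) to (12.6, 1.3), a distance of √(3.3² + 0.5²) ≈ 3.3.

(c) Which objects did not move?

the orange cone and the cyan cylinder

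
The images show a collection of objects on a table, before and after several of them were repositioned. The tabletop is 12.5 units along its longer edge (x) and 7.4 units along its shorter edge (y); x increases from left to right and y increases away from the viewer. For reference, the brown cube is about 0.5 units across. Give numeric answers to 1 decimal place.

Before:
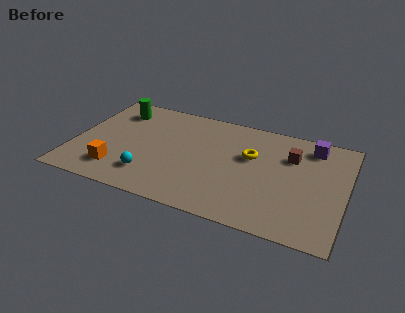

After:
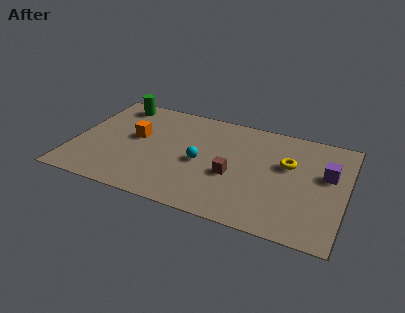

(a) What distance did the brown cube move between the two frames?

3.3

The brown cube was near (9.9, 5.2) before and (7.4, 3.0) after, so it travelled √(2.5² + 2.2²) ≈ 3.3 units.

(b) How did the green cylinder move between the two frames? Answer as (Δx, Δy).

(-0.1, 0.5)

From the two frames, the green cylinder sits at roughly (1.7, 5.9) before and (1.6, 6.4) after.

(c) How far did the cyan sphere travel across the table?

2.8

The cyan sphere moved from about (3.7, 1.7) to (5.9, 3.4), a distance of √(2.2² + 1.7²) ≈ 2.8.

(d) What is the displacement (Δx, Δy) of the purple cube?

(0.8, -1.7)

The purple cube was at about (10.8, 6.2) and moved to about (11.6, 4.5).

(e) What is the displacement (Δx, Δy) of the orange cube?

(0.6, 2.6)

The orange cube started near (2.2, 1.6) and ended near (2.8, 4.2).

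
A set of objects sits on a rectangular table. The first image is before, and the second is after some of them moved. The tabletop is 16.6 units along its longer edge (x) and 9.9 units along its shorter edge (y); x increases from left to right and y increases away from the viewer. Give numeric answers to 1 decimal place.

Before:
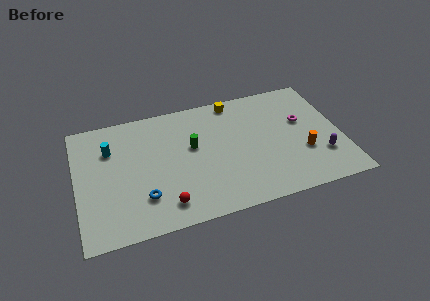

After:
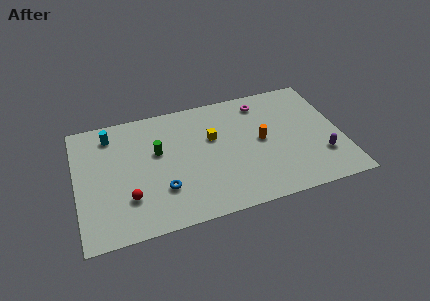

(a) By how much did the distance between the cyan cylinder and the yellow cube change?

-1.6

They were about 8.2 units apart before and 6.6 after — 1.6 units closer together.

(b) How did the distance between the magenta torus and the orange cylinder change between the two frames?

+0.6

The distance was about 2.6 in the first image and 3.2 in the second, so they moved 0.6 units further apart.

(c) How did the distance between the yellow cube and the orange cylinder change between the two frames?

-3.5

Before: roughly 6.7 units apart; after: 3.2. That's 3.5 units closer together.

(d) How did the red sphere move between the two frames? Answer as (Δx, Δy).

(-2.2, 1.1)

The red sphere started near (5.3, 1.7) and ended near (3.1, 2.8).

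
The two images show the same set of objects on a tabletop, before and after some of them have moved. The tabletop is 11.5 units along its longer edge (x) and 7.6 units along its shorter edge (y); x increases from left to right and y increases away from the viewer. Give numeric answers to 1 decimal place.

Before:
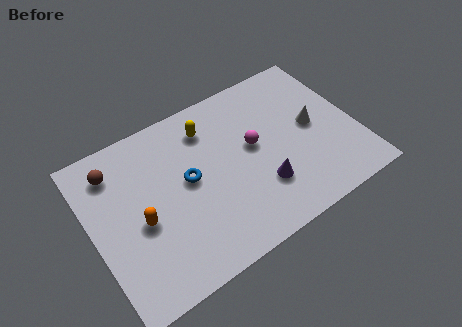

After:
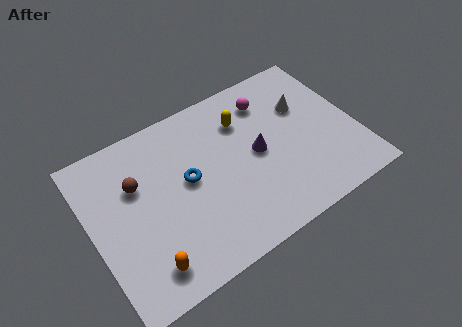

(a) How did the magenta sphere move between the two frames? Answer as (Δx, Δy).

(1.0, 1.8)

From the two frames, the magenta sphere sits at roughly (7.1, 4.2) before and (8.1, 6.0) after.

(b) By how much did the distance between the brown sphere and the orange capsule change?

+0.8

Before: roughly 2.9 units apart; after: 3.7. That's 0.8 units further apart.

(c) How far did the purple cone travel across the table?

1.6

From (7.1, 2.2) to (7.2, 3.8), the purple cone covered √(0.1² + 1.6²) ≈ 1.6 units.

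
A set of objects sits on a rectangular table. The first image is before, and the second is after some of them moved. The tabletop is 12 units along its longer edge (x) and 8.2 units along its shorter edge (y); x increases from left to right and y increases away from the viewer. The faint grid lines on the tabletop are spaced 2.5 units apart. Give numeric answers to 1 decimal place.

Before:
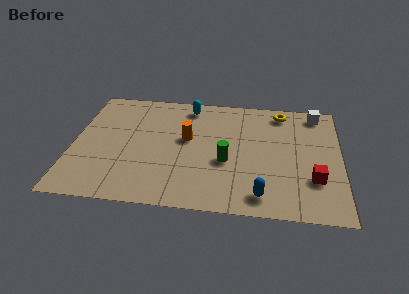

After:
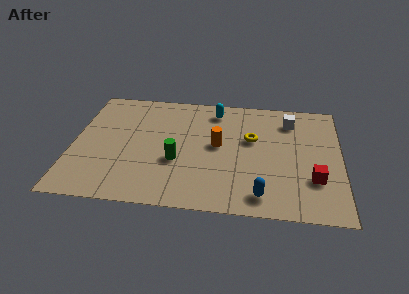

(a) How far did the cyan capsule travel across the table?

1.2

The cyan capsule was near (5.1, 7.1) before and (6.3, 6.9) after, so it travelled √(1.2² + 0.2²) ≈ 1.2 units.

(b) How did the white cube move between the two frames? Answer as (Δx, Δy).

(-1.2, -0.7)

The white cube started near (10.9, 7.2) and ended near (9.7, 6.5).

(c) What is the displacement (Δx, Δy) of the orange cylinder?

(1.4, -0.3)

The orange cylinder started near (5.1, 4.7) and ended near (6.5, 4.4).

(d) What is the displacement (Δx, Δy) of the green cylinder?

(-2.2, -0.2)

From the two frames, the green cylinder sits at roughly (6.9, 3.3) before and (4.7, 3.1) after.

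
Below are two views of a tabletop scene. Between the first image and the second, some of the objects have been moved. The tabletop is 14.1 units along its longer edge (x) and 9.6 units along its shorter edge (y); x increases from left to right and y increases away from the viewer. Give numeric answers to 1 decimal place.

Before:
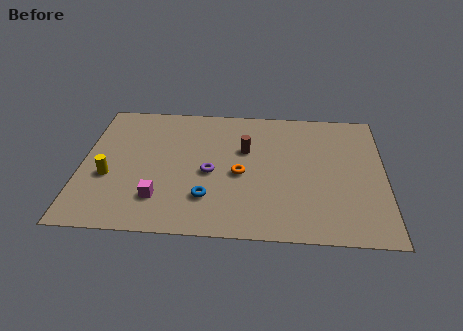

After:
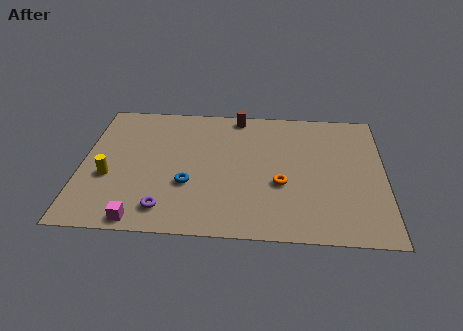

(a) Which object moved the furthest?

the purple torus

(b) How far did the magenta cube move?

1.7

From (3.7, 2.3) to (2.9, 0.8), the magenta cube covered √(0.8² + 1.5²) ≈ 1.7 units.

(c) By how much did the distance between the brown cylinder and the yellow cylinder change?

+1.0

They were about 6.7 units apart before and 7.7 after — 1.0 units further apart.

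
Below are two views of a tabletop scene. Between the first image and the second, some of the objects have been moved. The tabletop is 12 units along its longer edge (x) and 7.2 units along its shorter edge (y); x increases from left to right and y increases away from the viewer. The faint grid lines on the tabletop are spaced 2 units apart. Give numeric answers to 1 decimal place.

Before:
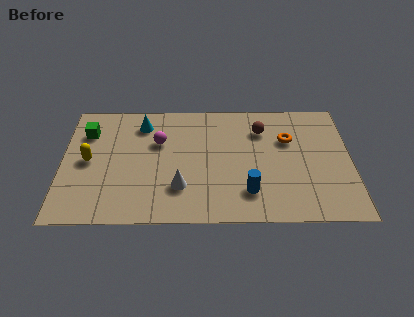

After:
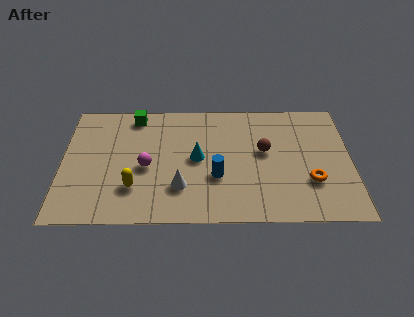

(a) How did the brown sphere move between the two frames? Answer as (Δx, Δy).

(0.1, -1.3)

From the two frames, the brown sphere sits at roughly (8.3, 5.4) before and (8.4, 4.1) after.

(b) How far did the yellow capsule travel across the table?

2.5

The yellow capsule was near (1.1, 3.6) before and (3.0, 2.0) after, so it travelled √(1.9² + 1.6²) ≈ 2.5 units.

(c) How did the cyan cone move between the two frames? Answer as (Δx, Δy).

(2.3, -2.1)

The cyan cone was at about (3.3, 5.8) and moved to about (5.6, 3.7).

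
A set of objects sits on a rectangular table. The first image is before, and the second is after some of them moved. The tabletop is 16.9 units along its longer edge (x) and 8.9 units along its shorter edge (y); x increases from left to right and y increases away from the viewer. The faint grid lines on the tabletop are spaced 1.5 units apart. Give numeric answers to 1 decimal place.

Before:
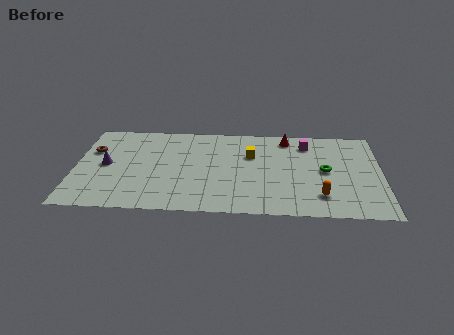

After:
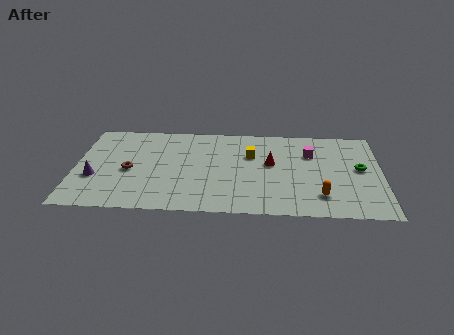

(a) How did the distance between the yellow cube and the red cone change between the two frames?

-1.3

The distance was about 2.7 in the first image and 1.4 in the second, so they moved 1.3 units closer together.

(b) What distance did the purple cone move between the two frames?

1.4

From (1.7, 4.5) to (1.1, 3.2), the purple cone covered √(0.6² + 1.3²) ≈ 1.4 units.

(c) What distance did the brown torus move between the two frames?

2.8

The brown torus moved from about (0.9, 5.9) to (3.0, 4.0), a distance of √(2.1² + 1.9²) ≈ 2.8.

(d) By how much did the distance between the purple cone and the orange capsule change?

+0.4

They were about 12.1 units apart before and 12.5 after — 0.4 units further apart.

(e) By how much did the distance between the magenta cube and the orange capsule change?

-1.0

They were about 5.2 units apart before and 4.2 after — 1.0 units closer together.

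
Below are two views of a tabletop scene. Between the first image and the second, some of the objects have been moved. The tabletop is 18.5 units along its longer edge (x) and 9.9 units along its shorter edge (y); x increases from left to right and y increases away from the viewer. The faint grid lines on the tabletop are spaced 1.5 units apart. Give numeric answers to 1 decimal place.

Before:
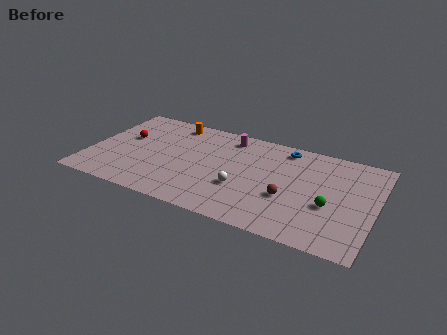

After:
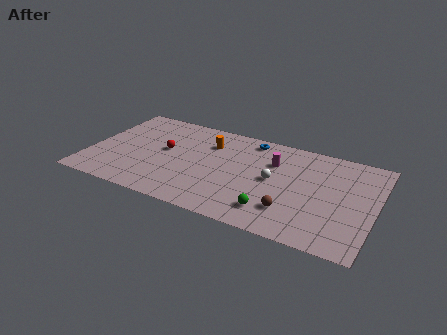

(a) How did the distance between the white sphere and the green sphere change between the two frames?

-2.5

Before: roughly 5.6 units apart; after: 3.1. That's 2.5 units closer together.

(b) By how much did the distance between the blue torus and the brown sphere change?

+2.1

Before: roughly 4.9 units apart; after: 7.0. That's 2.1 units further apart.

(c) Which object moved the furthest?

the green sphere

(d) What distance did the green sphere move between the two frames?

3.9

The green sphere was near (15.7, 3.9) before and (12.3, 2.0) after, so it travelled √(3.4² + 1.9²) ≈ 3.9 units.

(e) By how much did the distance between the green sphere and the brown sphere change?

-1.4

The distance was about 2.6 in the first image and 1.2 in the second, so they moved 1.4 units closer together.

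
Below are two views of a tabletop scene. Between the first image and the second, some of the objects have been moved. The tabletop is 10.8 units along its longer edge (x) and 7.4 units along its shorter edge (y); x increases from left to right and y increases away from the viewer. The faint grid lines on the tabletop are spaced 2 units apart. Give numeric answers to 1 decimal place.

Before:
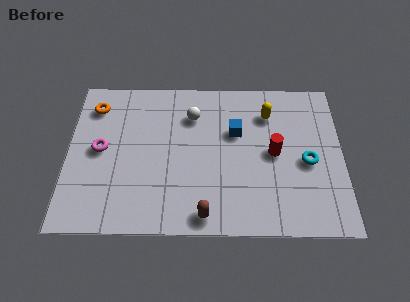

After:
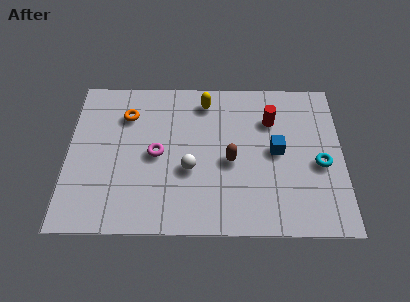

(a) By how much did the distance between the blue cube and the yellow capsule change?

+2.1

They were about 1.6 units apart before and 3.7 after — 2.1 units further apart.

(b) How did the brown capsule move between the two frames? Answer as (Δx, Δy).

(1.0, 2.5)

The brown capsule was at about (5.4, 0.8) and moved to about (6.4, 3.3).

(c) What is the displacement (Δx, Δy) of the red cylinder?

(-0.1, 1.6)

From the two frames, the red cylinder sits at roughly (8.1, 3.7) before and (8.0, 5.3) after.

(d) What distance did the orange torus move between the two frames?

1.4

The orange torus was near (1.0, 5.9) before and (2.3, 5.5) after, so it travelled √(1.3² + 0.4²) ≈ 1.4 units.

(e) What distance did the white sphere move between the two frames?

2.6

The white sphere was near (4.9, 5.5) before and (4.8, 2.9) after, so it travelled √(0.1² + 2.6²) ≈ 2.6 units.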